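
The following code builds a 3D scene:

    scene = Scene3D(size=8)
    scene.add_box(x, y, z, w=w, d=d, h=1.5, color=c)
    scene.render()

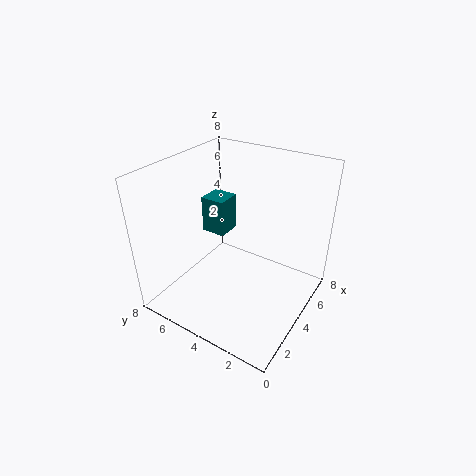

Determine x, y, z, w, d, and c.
x = 0.5, y = 2.5, z = 6.5, w = 1, d = 1, c = 'teal'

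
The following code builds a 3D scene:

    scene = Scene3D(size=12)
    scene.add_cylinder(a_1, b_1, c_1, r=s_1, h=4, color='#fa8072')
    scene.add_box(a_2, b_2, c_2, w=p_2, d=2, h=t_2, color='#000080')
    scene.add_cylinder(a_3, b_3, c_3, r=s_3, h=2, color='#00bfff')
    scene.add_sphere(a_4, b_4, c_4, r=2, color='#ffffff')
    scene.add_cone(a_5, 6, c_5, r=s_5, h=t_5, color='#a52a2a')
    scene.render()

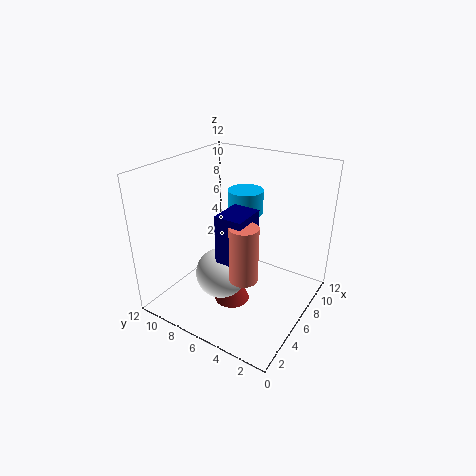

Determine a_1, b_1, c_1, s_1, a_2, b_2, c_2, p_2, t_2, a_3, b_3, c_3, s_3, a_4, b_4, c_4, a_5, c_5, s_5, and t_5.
a_1 = 2, b_1 = 3, c_1 = 5.5, s_1 = 1, a_2 = 1.5, b_2 = 3, c_2 = 6.5, p_2 = 2.5, t_2 = 3.5, a_3 = 8, b_3 = 6.5, c_3 = 7.5, s_3 = 1.5, a_4 = 3.5, b_4 = 6, c_4 = 4, a_5 = 5, c_5 = 0.5, s_5 = 1.5, t_5 = 3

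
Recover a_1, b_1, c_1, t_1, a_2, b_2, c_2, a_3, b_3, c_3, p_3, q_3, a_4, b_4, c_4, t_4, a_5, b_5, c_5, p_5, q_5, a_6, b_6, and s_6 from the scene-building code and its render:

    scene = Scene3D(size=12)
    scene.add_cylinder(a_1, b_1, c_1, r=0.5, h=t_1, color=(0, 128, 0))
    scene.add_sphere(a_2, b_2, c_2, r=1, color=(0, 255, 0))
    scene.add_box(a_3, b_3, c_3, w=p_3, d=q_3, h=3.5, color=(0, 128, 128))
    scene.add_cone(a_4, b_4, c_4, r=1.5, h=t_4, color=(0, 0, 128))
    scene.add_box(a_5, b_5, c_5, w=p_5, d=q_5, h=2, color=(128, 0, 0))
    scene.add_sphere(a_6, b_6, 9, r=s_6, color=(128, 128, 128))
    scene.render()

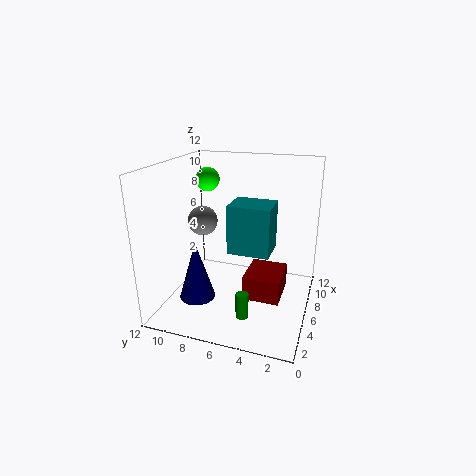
a_1 = 2.5
b_1 = 4.5
c_1 = 1
t_1 = 2
a_2 = 7
b_2 = 9
c_2 = 10.5
a_3 = 2
b_3 = 2.5
c_3 = 6.5
p_3 = 2.5
q_3 = 3
a_4 = 4
b_4 = 9
c_4 = 1
t_4 = 5
a_5 = 4
b_5 = 2
c_5 = 1.5
p_5 = 3.5
q_5 = 3
a_6 = 1.5
b_6 = 7
s_6 = 1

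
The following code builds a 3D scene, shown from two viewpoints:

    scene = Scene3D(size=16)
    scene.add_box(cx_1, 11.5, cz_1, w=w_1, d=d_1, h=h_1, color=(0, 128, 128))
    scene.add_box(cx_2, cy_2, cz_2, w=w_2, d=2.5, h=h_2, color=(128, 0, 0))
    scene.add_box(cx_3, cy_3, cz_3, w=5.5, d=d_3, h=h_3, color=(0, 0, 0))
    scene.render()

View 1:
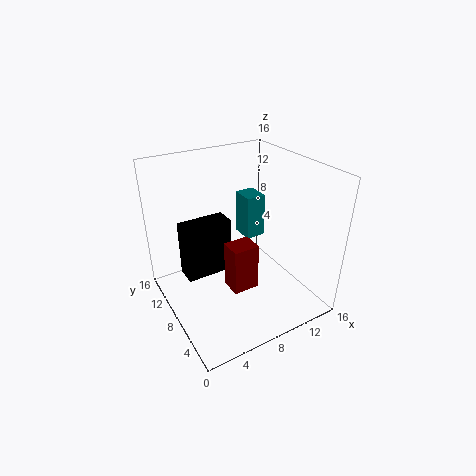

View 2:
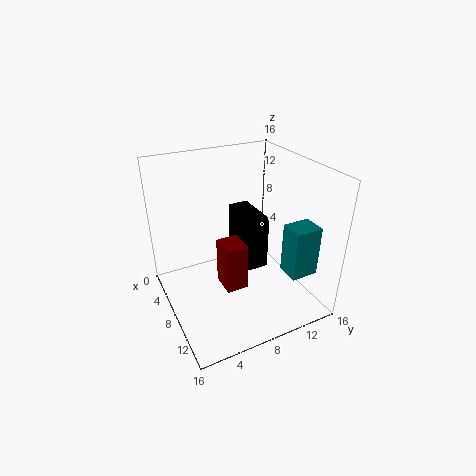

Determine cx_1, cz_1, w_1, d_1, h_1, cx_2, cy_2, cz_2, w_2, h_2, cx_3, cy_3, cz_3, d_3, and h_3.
cx_1 = 11.5; cz_1 = 5; w_1 = 2.5; d_1 = 3; h_1 = 5.5; cx_2 = 6.5; cy_2 = 6; cz_2 = 2; w_2 = 3; h_2 = 5.5; cx_3 = 2.5; cy_3 = 9.5; cz_3 = 3; d_3 = 2.5; h_3 = 6.5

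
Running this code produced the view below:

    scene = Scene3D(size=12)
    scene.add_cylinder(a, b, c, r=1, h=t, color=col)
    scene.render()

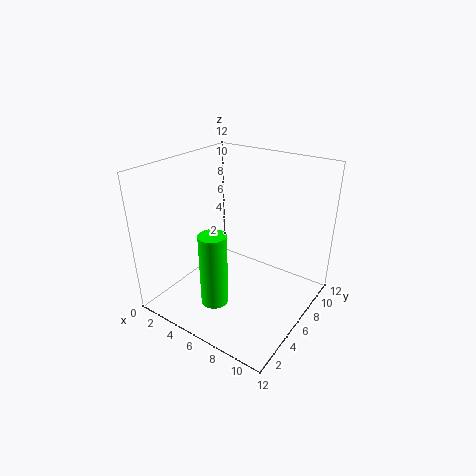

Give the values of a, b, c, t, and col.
a = 7; b = 1.5; c = 3; t = 5.5; col = 'lime'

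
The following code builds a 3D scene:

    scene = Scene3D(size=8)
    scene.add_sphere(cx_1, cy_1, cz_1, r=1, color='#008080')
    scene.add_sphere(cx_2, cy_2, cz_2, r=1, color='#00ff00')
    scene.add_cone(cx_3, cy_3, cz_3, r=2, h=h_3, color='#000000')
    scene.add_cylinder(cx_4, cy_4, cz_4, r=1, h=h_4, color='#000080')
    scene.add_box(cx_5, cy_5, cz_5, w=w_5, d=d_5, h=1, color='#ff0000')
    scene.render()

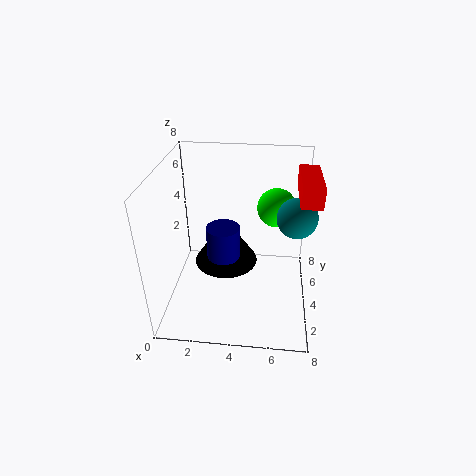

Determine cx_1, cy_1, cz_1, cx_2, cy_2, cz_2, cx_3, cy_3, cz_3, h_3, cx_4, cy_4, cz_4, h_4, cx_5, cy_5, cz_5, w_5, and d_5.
cx_1 = 7; cy_1 = 3; cz_1 = 6; cx_2 = 6; cy_2 = 4; cz_2 = 6; cx_3 = 3; cy_3 = 6; cz_3 = 1; h_3 = 3; cx_4 = 3; cy_4 = 5; cz_4 = 2; h_4 = 2; cx_5 = 7; cy_5 = 2; cz_5 = 7; w_5 = 1; d_5 = 3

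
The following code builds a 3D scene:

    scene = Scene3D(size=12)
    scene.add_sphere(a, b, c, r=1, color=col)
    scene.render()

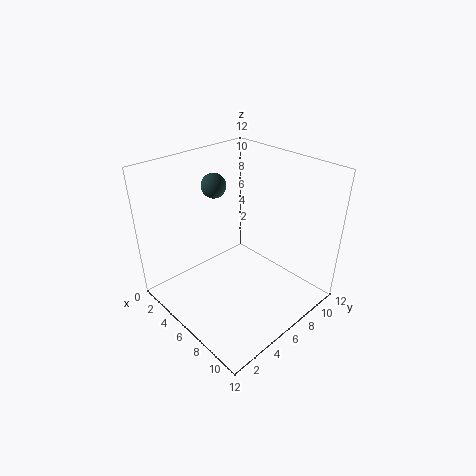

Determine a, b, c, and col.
a = 4
b = 5.25
c = 10.25
col = 'darkslategray'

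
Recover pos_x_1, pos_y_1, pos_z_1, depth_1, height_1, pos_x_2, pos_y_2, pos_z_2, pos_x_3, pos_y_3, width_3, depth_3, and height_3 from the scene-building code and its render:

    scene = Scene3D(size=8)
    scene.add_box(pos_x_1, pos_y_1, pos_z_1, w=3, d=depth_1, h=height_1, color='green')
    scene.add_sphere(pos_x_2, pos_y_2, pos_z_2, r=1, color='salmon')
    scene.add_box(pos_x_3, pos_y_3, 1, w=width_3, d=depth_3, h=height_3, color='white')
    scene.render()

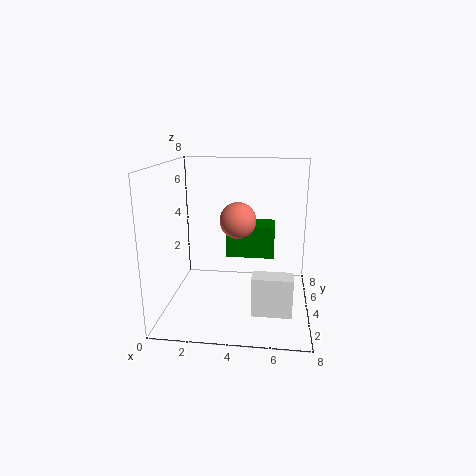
pos_x_1 = 3
pos_y_1 = 6
pos_z_1 = 2
depth_1 = 2
height_1 = 2
pos_x_2 = 4
pos_y_2 = 4
pos_z_2 = 5
pos_x_3 = 5
pos_y_3 = 1
width_3 = 2
depth_3 = 1
height_3 = 2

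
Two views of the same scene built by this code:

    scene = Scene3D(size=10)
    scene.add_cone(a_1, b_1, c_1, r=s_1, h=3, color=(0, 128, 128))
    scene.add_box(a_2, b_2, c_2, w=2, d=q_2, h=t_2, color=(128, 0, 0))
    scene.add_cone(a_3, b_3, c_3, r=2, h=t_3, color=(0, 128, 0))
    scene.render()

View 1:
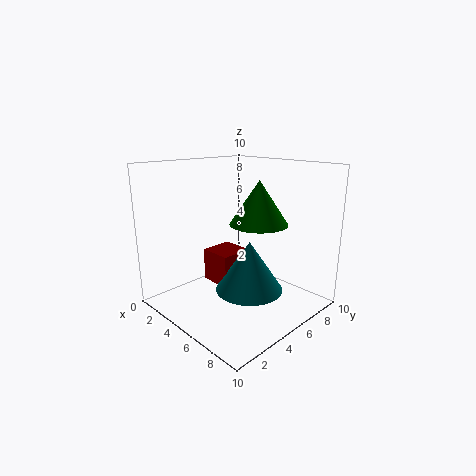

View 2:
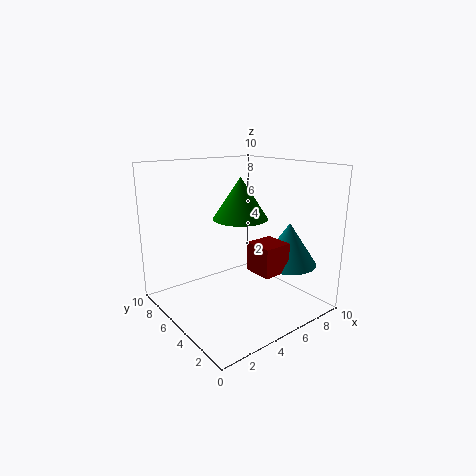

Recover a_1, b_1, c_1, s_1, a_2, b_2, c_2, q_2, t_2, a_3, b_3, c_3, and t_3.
a_1 = 8, b_1 = 3, c_1 = 3, s_1 = 2, a_2 = 5, b_2 = 2, c_2 = 3, q_2 = 2, t_2 = 2, a_3 = 6, b_3 = 6, c_3 = 6, t_3 = 3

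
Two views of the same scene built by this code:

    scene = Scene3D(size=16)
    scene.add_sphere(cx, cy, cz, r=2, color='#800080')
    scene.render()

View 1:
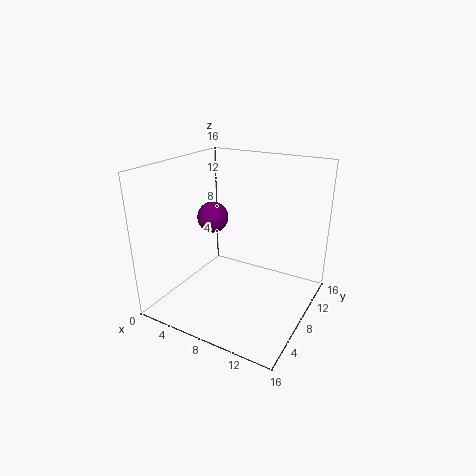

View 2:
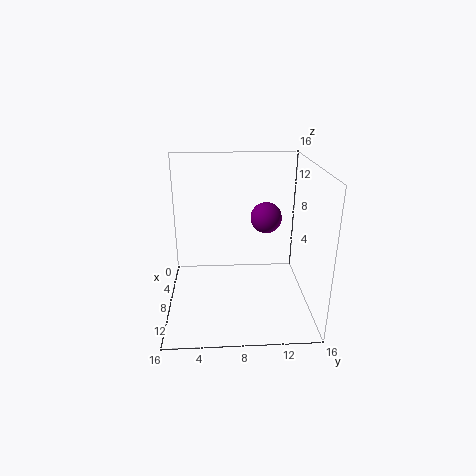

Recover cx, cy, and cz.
cx = 2
cy = 12
cz = 8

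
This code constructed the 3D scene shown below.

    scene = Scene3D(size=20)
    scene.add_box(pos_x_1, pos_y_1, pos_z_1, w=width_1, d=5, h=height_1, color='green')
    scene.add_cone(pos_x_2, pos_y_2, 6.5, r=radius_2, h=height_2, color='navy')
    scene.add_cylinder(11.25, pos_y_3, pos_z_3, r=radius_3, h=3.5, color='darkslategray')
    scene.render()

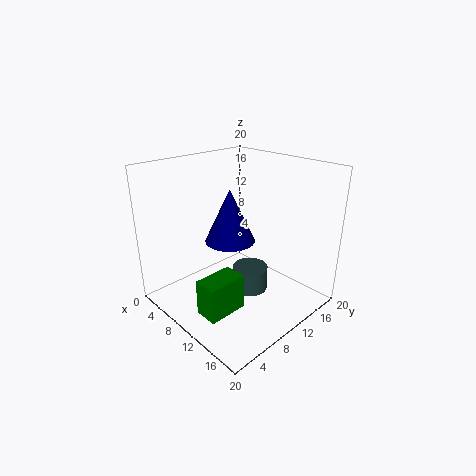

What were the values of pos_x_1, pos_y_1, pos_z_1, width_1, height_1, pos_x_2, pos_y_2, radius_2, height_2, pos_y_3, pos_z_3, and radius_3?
pos_x_1 = 12.5
pos_y_1 = 0.75
pos_z_1 = 3.75
width_1 = 3
height_1 = 4.5
pos_x_2 = 4.5
pos_y_2 = 13.5
radius_2 = 4
height_2 = 8.5
pos_y_3 = 11.25
pos_z_3 = 2
radius_3 = 2.5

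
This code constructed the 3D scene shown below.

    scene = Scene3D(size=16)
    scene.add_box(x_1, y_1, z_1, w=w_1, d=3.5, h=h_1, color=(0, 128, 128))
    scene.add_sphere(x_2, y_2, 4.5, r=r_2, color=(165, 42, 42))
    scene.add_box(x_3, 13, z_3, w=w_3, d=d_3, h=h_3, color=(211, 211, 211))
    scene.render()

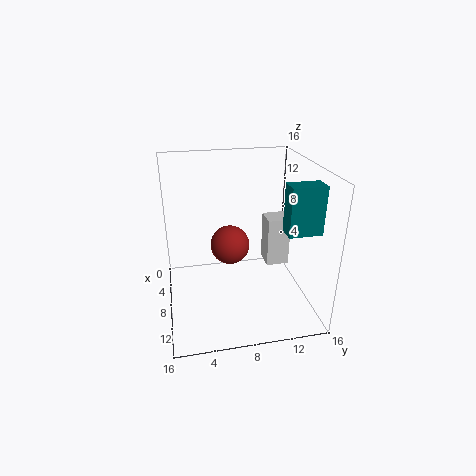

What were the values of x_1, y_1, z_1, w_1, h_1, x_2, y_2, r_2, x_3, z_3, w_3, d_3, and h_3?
x_1 = 11; y_1 = 12; z_1 = 10; w_1 = 2; h_1 = 5; x_2 = 3; y_2 = 8; r_2 = 2.5; x_3 = 0.5; z_3 = 1; w_3 = 3; d_3 = 3; h_3 = 6.5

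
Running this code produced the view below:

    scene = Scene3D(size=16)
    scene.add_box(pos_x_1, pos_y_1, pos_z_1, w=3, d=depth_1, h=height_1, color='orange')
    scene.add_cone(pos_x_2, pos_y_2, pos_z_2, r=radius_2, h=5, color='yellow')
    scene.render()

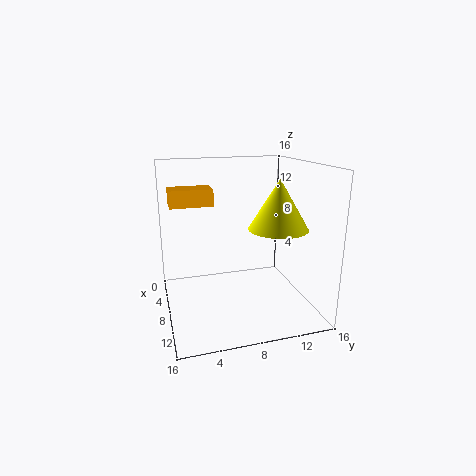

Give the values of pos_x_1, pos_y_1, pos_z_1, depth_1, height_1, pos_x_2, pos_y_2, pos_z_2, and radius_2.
pos_x_1 = 2
pos_y_1 = 1
pos_z_1 = 11
depth_1 = 5
height_1 = 2
pos_x_2 = 12
pos_y_2 = 11
pos_z_2 = 10
radius_2 = 3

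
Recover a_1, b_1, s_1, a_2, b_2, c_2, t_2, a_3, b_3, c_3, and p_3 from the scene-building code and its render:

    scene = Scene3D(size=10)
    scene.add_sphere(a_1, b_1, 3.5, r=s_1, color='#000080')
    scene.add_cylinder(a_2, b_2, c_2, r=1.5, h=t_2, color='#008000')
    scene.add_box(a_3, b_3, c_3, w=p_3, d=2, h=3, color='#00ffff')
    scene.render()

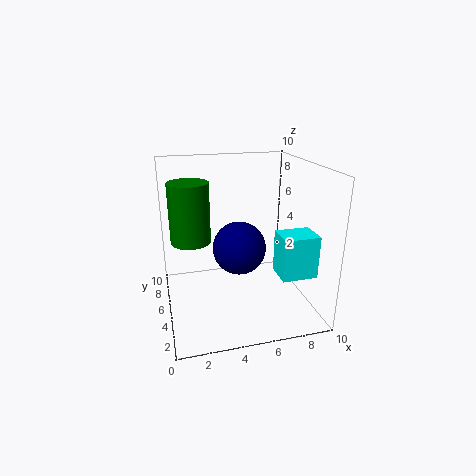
a_1 = 5.5, b_1 = 6.5, s_1 = 2, a_2 = 2, b_2 = 7.5, c_2 = 4, t_2 = 4.5, a_3 = 7.5, b_3 = 2.5, c_3 = 2.5, p_3 = 2.5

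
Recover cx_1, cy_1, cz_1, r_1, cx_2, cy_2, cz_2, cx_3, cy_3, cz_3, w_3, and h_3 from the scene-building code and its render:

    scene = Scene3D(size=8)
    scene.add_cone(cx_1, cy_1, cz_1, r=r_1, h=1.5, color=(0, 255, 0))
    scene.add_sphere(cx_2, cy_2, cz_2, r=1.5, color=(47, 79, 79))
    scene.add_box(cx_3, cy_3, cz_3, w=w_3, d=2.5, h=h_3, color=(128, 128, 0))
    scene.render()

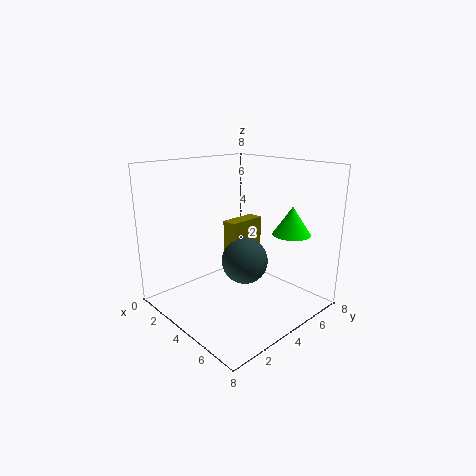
cx_1 = 6.5
cy_1 = 5.5
cz_1 = 4.5
r_1 = 1
cx_2 = 2.5
cy_2 = 6
cz_2 = 1.5
cx_3 = 1
cy_3 = 5.5
cz_3 = 1
w_3 = 1
h_3 = 3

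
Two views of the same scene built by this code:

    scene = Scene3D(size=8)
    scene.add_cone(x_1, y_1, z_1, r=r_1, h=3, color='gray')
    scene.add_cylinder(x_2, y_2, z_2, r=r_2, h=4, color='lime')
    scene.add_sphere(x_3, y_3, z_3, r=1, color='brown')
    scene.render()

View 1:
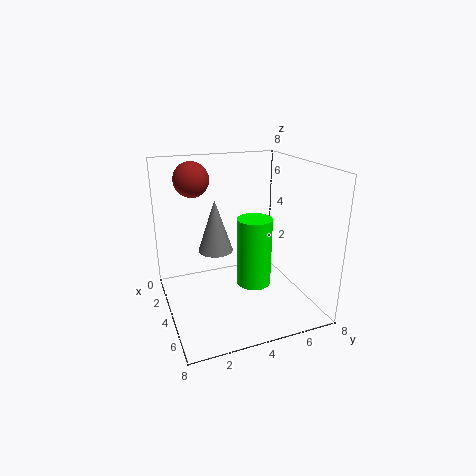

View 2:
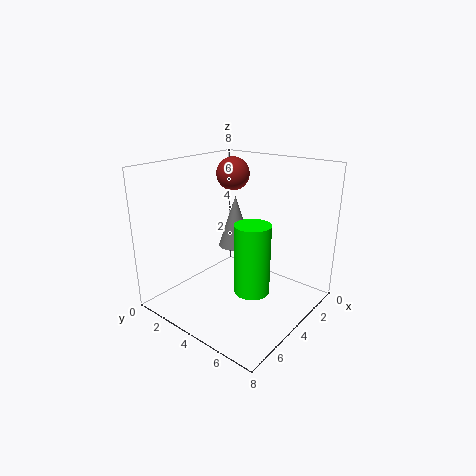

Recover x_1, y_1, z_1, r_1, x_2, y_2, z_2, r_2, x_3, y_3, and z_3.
x_1 = 3
y_1 = 3
z_1 = 3
r_1 = 1
x_2 = 4
y_2 = 5
z_2 = 1
r_2 = 1
x_3 = 2
y_3 = 2
z_3 = 7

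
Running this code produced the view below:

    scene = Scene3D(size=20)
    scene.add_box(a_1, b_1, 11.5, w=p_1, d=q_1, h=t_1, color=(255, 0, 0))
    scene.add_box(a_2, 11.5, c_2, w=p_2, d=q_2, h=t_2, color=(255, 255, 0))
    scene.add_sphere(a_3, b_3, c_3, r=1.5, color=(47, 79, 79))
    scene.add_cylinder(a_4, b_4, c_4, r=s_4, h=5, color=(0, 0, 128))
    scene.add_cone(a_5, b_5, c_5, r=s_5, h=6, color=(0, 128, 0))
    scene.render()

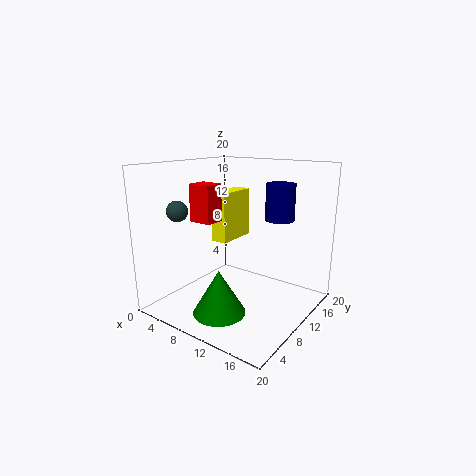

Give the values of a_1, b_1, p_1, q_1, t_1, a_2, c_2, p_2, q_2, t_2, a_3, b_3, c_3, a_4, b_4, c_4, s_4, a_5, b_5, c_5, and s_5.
a_1 = 2.5; b_1 = 8.5; p_1 = 3.5; q_1 = 3; t_1 = 5.5; a_2 = 4; c_2 = 8; p_2 = 2.5; q_2 = 6.5; t_2 = 7.5; a_3 = 2.5; b_3 = 6; c_3 = 13.5; a_4 = 14.5; b_4 = 13.5; c_4 = 12.5; s_4 = 2; a_5 = 10.5; b_5 = 5; c_5 = 1; s_5 = 3.5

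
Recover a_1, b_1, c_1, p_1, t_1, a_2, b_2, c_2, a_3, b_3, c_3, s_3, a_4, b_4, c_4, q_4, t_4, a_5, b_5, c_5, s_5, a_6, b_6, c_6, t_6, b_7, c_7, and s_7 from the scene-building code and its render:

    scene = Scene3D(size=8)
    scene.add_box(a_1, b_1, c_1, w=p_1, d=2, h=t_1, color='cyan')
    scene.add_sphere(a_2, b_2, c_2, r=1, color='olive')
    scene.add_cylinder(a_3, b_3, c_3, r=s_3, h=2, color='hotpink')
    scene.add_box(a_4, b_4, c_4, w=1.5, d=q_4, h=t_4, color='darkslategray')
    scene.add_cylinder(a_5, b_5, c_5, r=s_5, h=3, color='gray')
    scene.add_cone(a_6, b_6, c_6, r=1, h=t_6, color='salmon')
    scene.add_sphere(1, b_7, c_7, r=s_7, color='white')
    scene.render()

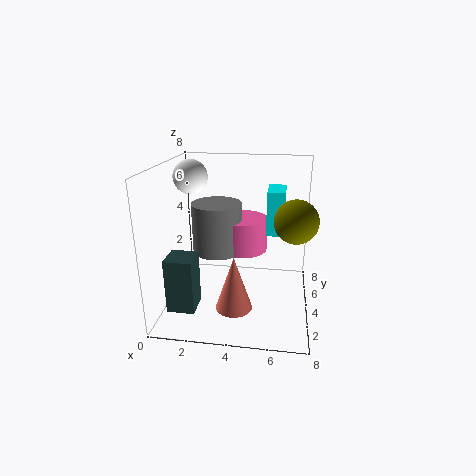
a_1 = 5.5, b_1 = 4.5, c_1 = 4, p_1 = 1, t_1 = 2.5, a_2 = 7, b_2 = 1.5, c_2 = 6, a_3 = 4, b_3 = 6, c_3 = 2.5, s_3 = 1.5, a_4 = 0.5, b_4 = 1.5, c_4 = 0.5, q_4 = 1.5, t_4 = 3, a_5 = 2.5, b_5 = 5.5, c_5 = 2.5, s_5 = 1.5, a_6 = 4, b_6 = 2.5, c_6 = 0.5, t_6 = 3, b_7 = 5.5, c_7 = 7, s_7 = 1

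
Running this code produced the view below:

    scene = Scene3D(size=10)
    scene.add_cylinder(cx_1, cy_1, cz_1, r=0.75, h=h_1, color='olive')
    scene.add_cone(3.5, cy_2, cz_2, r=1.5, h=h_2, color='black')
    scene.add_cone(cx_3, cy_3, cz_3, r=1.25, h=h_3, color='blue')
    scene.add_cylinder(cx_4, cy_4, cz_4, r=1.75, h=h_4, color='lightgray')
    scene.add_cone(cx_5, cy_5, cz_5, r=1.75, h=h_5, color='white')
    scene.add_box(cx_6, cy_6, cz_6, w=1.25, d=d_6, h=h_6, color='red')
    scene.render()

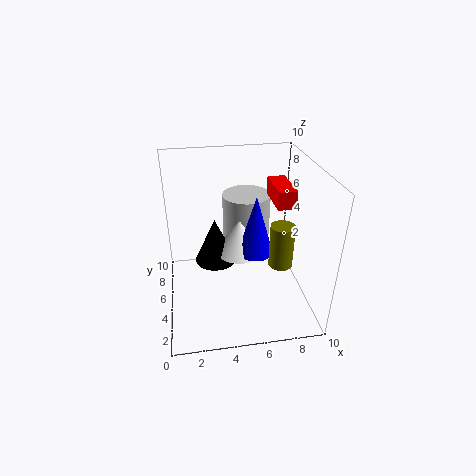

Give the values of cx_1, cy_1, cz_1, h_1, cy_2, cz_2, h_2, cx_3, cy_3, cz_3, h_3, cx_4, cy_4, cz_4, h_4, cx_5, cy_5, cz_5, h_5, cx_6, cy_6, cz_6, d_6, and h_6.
cx_1 = 7.25, cy_1 = 2.25, cz_1 = 4.5, h_1 = 2.75, cy_2 = 6, cz_2 = 2.75, h_2 = 3.25, cx_3 = 6.25, cy_3 = 5, cz_3 = 3.75, h_3 = 4.25, cx_4 = 6, cy_4 = 7.25, cz_4 = 3.25, h_4 = 4, cx_5 = 5.25, cy_5 = 5.75, cz_5 = 3.5, h_5 = 2.5, cx_6 = 7.5, cy_6 = 4.25, cz_6 = 7.25, d_6 = 3, h_6 = 1.25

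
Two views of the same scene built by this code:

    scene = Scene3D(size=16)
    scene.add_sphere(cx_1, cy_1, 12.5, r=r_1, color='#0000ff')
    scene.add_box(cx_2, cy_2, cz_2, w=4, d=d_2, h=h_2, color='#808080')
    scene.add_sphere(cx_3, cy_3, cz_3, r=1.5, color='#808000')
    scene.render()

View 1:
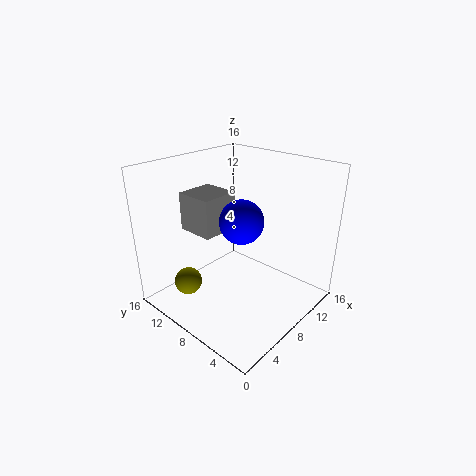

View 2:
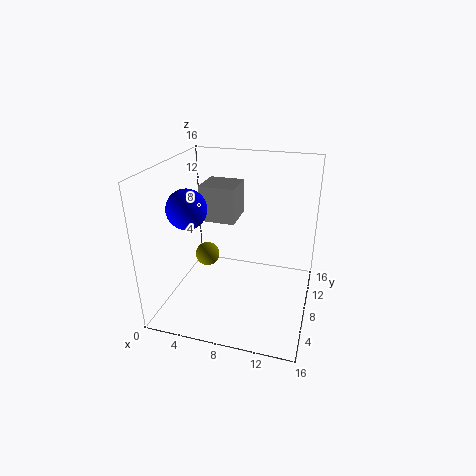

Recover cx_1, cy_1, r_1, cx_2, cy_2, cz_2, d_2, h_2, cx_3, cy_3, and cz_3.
cx_1 = 4, cy_1 = 4, r_1 = 2, cx_2 = 3.5, cy_2 = 8, cz_2 = 9.5, d_2 = 4, h_2 = 4, cx_3 = 3, cy_3 = 11, cz_3 = 3.5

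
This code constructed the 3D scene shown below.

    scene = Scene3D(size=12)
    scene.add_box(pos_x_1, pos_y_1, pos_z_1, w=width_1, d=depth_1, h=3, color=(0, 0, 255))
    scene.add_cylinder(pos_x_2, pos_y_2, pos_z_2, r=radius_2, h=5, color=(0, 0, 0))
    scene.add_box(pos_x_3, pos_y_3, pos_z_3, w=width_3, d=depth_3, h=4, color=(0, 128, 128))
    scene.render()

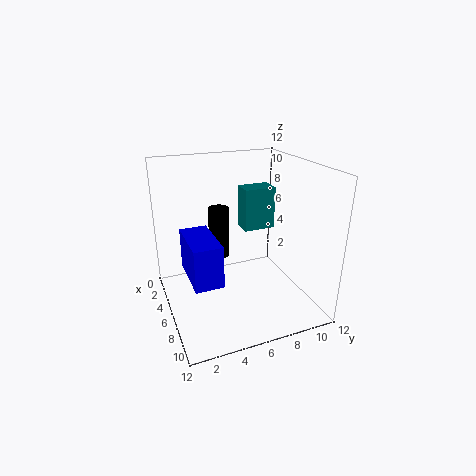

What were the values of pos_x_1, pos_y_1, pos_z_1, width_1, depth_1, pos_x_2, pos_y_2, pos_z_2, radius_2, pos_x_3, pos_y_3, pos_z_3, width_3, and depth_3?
pos_x_1 = 7
pos_y_1 = 1
pos_z_1 = 5
width_1 = 4
depth_1 = 2
pos_x_2 = 1
pos_y_2 = 6
pos_z_2 = 2
radius_2 = 1
pos_x_3 = 1
pos_y_3 = 8
pos_z_3 = 5
width_3 = 2
depth_3 = 3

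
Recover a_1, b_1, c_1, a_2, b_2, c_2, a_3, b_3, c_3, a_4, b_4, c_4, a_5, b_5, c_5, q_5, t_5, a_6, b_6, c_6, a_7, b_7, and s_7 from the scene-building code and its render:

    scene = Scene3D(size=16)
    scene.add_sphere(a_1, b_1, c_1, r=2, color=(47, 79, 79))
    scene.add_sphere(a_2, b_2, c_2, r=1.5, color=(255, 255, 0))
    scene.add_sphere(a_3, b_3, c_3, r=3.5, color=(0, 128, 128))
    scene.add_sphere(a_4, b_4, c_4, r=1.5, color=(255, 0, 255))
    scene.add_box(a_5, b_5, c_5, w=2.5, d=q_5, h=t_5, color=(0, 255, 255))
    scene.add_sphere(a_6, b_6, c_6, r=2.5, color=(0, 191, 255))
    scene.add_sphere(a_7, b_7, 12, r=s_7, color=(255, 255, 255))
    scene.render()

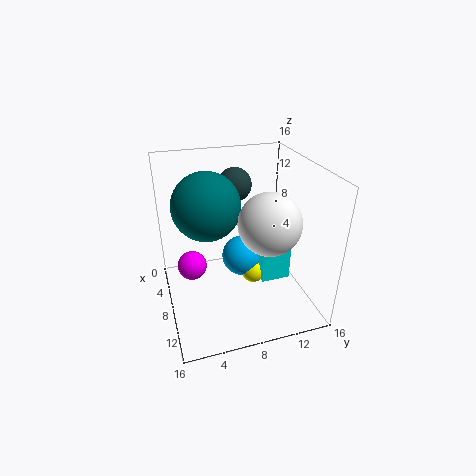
a_1 = 3.5
b_1 = 9
c_1 = 12.5
a_2 = 6.5
b_2 = 10.5
c_2 = 2
a_3 = 8.5
b_3 = 4.5
c_3 = 12.5
a_4 = 9.5
b_4 = 2.5
c_4 = 6.5
a_5 = 6
b_5 = 11
c_5 = 1.5
q_5 = 3.5
t_5 = 4
a_6 = 5
b_6 = 9.5
c_6 = 3.5
a_7 = 13
b_7 = 9.5
s_7 = 3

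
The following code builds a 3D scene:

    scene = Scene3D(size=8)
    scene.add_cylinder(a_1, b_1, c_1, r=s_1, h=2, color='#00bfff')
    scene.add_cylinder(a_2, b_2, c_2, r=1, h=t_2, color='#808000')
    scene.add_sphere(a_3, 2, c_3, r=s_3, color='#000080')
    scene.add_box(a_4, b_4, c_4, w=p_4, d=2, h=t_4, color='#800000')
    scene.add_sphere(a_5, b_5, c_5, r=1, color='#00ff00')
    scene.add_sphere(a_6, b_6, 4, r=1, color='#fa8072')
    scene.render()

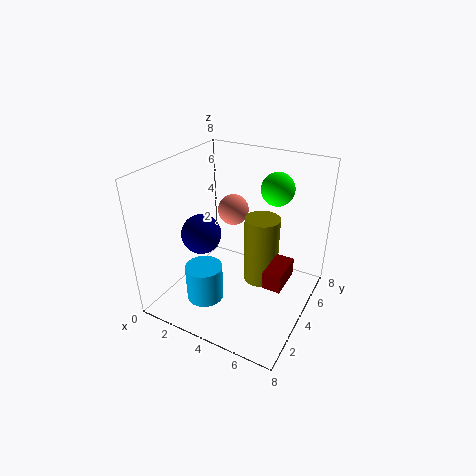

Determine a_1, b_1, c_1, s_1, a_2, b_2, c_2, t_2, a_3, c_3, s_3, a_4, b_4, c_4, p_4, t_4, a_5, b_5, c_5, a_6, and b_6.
a_1 = 3; b_1 = 2; c_1 = 1; s_1 = 1; a_2 = 5; b_2 = 5; c_2 = 1; t_2 = 4; a_3 = 3; c_3 = 5; s_3 = 1; a_4 = 6; b_4 = 3; c_4 = 2; p_4 = 1; t_4 = 1; a_5 = 5; b_5 = 7; c_5 = 6; a_6 = 2; b_6 = 7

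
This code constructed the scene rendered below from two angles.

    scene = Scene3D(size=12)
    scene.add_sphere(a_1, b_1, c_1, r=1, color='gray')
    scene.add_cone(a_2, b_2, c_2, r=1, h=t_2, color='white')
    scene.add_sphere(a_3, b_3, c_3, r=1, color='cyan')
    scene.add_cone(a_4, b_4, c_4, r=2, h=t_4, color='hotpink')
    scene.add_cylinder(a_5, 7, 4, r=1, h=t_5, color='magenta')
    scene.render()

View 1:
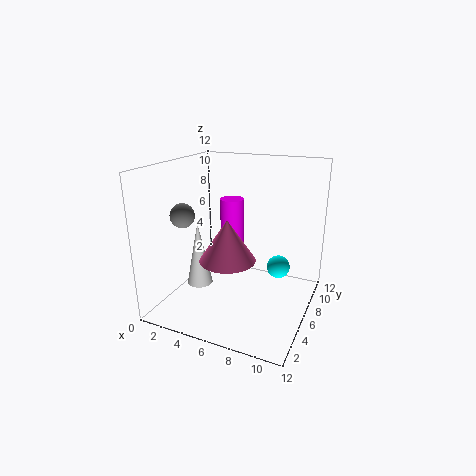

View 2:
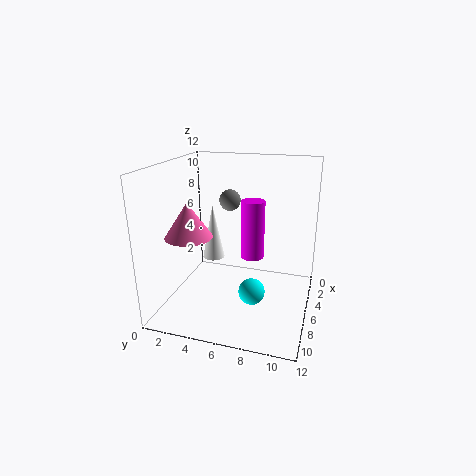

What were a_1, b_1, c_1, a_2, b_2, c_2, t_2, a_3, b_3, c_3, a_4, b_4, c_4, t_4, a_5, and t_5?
a_1 = 2
b_1 = 4
c_1 = 8
a_2 = 4
b_2 = 3
c_2 = 3
t_2 = 5
a_3 = 9
b_3 = 8
c_3 = 3
a_4 = 7
b_4 = 2
c_4 = 6
t_4 = 3
a_5 = 5
t_5 = 5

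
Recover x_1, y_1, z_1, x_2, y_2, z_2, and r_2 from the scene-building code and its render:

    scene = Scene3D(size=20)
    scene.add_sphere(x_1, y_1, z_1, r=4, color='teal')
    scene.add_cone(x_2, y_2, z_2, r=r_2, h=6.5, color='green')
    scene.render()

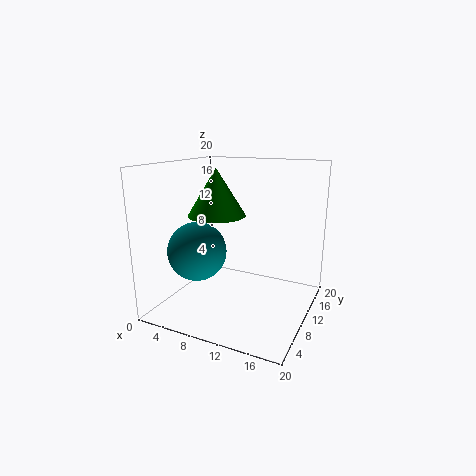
x_1 = 5.5; y_1 = 6.5; z_1 = 8.5; x_2 = 7; y_2 = 9.5; z_2 = 13; r_2 = 4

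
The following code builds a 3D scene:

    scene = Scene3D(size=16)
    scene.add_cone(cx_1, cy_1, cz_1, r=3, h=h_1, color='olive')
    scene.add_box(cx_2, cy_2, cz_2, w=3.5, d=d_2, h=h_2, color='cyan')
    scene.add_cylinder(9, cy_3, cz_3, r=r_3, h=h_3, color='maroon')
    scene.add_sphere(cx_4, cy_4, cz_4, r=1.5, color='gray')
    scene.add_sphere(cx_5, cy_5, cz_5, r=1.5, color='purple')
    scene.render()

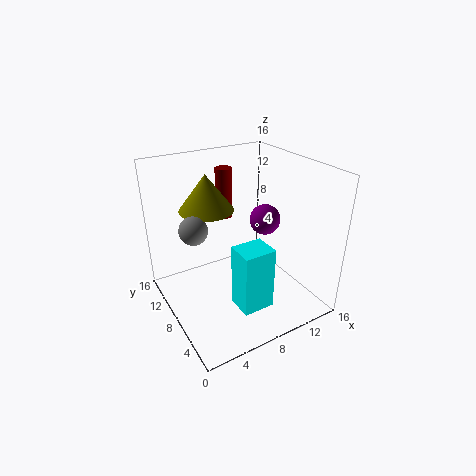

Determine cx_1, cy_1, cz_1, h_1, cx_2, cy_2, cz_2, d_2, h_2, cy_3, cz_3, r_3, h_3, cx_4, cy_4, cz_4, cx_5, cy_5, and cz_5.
cx_1 = 5.5, cy_1 = 10.5, cz_1 = 11, h_1 = 4, cx_2 = 6, cy_2 = 3, cz_2 = 1.5, d_2 = 3, h_2 = 7, cy_3 = 13, cz_3 = 8.5, r_3 = 1, h_3 = 6, cx_4 = 3, cy_4 = 8.5, cz_4 = 10, cx_5 = 9, cy_5 = 4.5, cz_5 = 11.5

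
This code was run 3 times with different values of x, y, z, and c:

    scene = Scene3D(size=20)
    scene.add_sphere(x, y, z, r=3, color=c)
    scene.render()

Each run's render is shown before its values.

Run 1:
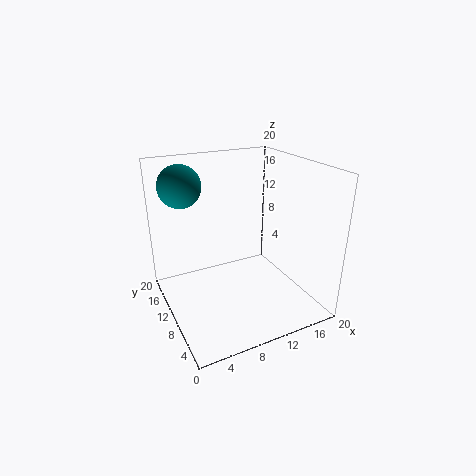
x = 3.75, y = 15.25, z = 16.75, c = 'teal'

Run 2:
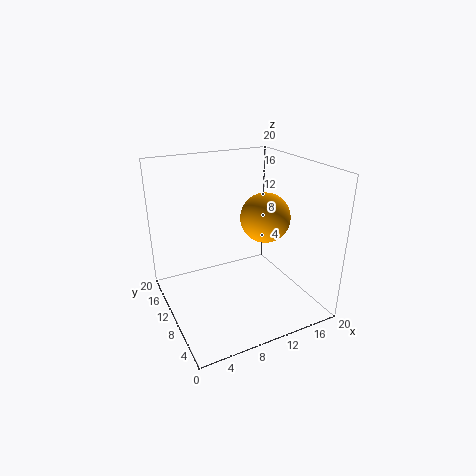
x = 11, y = 4.75, z = 14.75, c = 'orange'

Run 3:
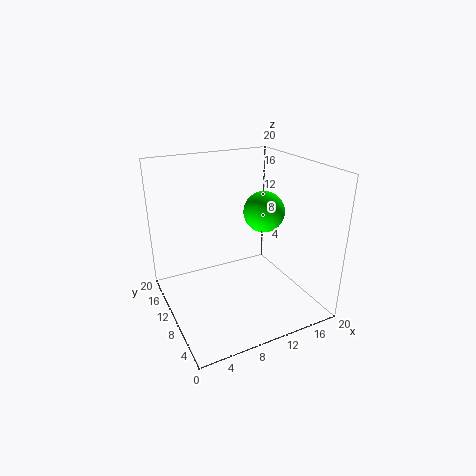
x = 15, y = 11.5, z = 12.5, c = 'lime'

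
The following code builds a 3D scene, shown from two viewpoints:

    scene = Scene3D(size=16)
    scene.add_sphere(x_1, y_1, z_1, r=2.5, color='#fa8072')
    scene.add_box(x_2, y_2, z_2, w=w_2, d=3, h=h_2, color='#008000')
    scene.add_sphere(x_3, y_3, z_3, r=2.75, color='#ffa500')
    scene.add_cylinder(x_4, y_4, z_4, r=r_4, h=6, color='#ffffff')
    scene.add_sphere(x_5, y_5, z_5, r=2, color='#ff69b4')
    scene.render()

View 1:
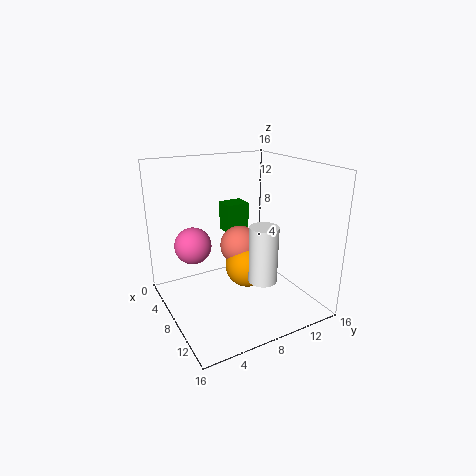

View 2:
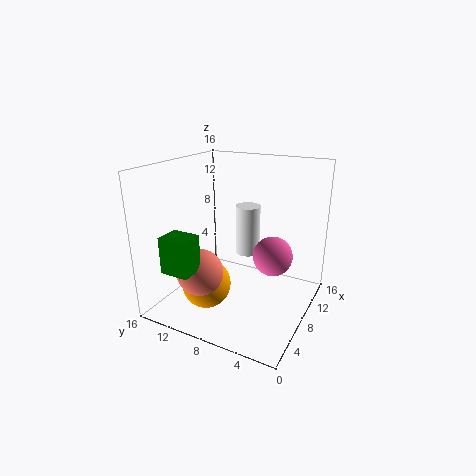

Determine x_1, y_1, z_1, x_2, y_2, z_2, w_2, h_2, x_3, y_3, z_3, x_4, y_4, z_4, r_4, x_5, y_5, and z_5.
x_1 = 4
y_1 = 10.5
z_1 = 5
x_2 = 0.25
y_2 = 9.5
z_2 = 6.25
w_2 = 2.5
h_2 = 3.75
x_3 = 5.5
y_3 = 10.75
z_3 = 2.75
x_4 = 12
y_4 = 8.75
z_4 = 4.5
r_4 = 1.5
x_5 = 6.5
y_5 = 3.25
z_5 = 7.5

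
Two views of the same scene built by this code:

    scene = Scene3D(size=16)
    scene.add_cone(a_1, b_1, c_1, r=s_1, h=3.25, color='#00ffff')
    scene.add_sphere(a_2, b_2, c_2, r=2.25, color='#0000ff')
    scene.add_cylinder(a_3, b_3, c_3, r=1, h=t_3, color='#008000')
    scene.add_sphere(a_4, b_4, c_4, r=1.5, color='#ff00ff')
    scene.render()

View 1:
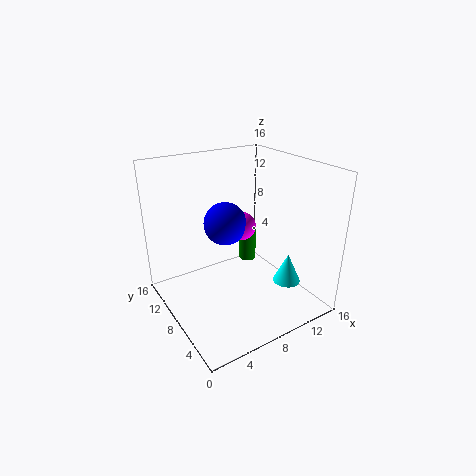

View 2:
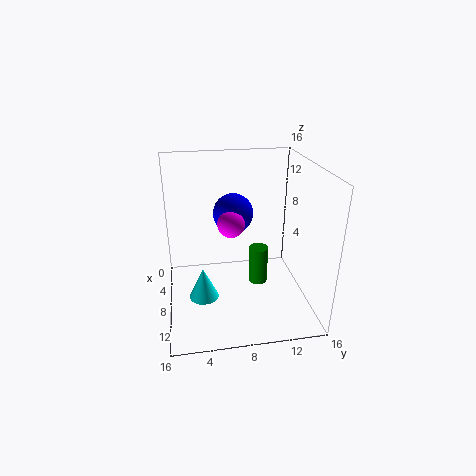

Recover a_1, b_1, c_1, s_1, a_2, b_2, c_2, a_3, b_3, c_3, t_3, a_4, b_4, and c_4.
a_1 = 11.75; b_1 = 3.75; c_1 = 3.5; s_1 = 1.5; a_2 = 6.25; b_2 = 7.75; c_2 = 10.25; a_3 = 10.5; b_3 = 9.75; c_3 = 4; t_3 = 4; a_4 = 8; b_4 = 7.25; c_4 = 9.75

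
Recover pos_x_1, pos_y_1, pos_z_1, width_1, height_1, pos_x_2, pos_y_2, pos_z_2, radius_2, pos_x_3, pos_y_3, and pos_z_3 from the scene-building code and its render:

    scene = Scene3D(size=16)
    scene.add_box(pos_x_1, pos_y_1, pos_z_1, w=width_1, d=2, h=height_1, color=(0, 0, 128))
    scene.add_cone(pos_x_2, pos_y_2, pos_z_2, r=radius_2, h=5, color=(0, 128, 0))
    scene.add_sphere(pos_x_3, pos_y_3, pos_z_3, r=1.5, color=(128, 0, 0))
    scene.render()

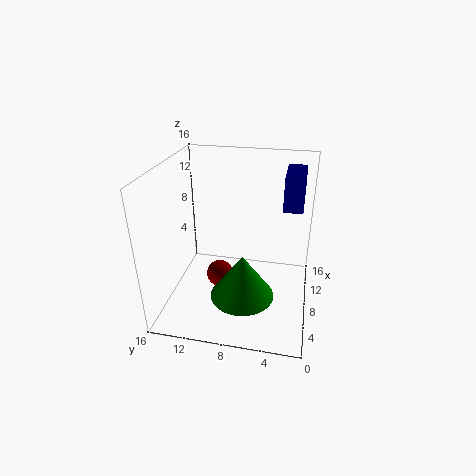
pos_x_1 = 7
pos_y_1 = 1.25
pos_z_1 = 12
width_1 = 5
height_1 = 3.5
pos_x_2 = 5.5
pos_y_2 = 7
pos_z_2 = 2.25
radius_2 = 3.5
pos_x_3 = 7.25
pos_y_3 = 10
pos_z_3 = 3.5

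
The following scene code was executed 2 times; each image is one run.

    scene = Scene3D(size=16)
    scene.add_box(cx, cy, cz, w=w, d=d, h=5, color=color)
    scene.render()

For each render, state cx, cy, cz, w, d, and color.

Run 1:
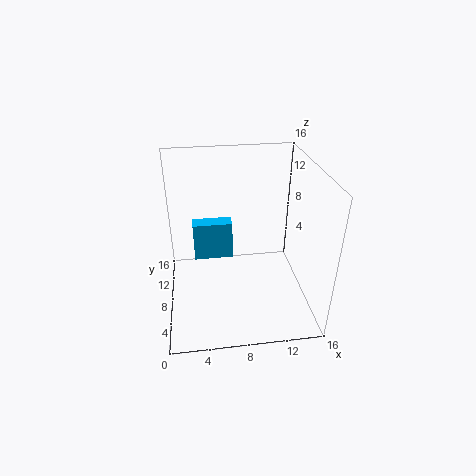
cx = 3; cy = 13; cz = 2; w = 5; d = 2; color = 'deepskyblue'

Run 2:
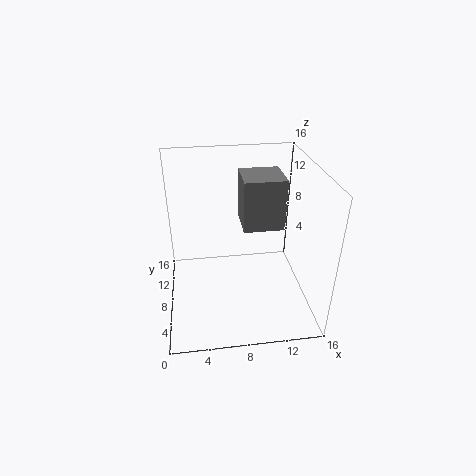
cx = 8; cy = 4; cz = 11; w = 4; d = 4; color = 'gray'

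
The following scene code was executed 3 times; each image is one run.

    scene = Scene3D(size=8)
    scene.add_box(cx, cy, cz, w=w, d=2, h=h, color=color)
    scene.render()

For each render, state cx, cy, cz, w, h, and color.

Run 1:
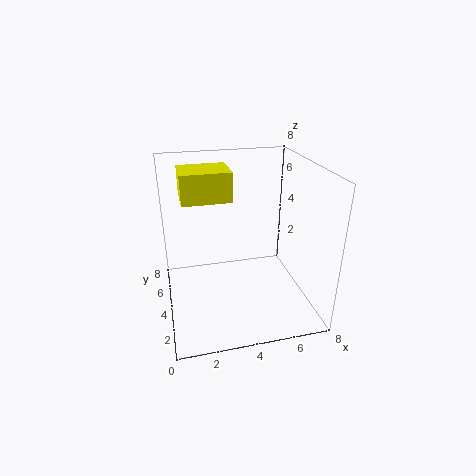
cx = 1
cy = 3
cz = 6.5
w = 2.5
h = 1.5
color = 'yellow'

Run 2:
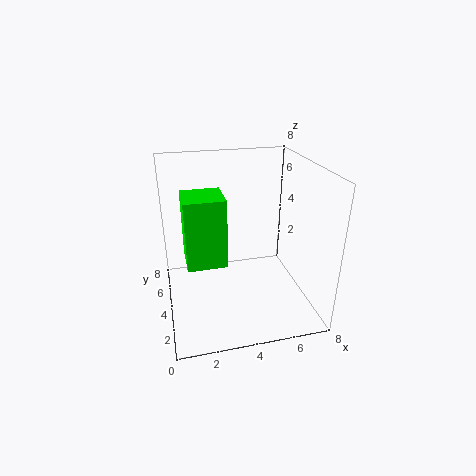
cx = 1
cy = 2
cz = 3.5
w = 2
h = 3.5
color = 'lime'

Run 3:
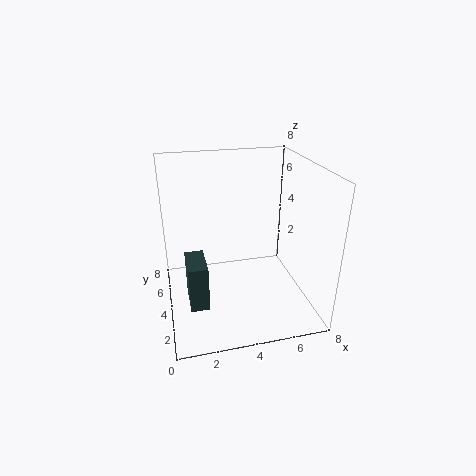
cx = 1
cy = 2
cz = 1
w = 1
h = 2.5
color = 'darkslategray'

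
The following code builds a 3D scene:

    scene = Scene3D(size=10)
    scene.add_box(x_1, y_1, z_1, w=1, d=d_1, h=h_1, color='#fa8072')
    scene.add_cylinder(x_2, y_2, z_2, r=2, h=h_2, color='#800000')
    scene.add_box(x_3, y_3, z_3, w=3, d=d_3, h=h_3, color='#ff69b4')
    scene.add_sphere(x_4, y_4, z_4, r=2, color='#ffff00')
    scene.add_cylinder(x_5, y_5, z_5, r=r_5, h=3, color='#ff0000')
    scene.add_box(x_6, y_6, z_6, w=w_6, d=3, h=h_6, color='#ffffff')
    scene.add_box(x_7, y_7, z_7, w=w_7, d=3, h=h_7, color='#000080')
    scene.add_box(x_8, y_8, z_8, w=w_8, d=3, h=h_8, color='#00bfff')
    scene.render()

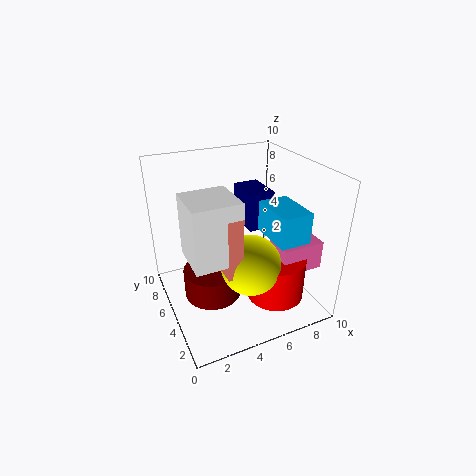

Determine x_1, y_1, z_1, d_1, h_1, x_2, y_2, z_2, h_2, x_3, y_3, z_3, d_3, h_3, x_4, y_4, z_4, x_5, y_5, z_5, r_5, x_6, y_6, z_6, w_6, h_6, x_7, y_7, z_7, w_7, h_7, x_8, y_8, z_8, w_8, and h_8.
x_1 = 3, y_1 = 2, z_1 = 4, d_1 = 2, h_1 = 4, x_2 = 3, y_2 = 5, z_2 = 1, h_2 = 2, x_3 = 7, y_3 = 2, z_3 = 3, d_3 = 2, h_3 = 2, x_4 = 5, y_4 = 3, z_4 = 4, x_5 = 7, y_5 = 3, z_5 = 1, r_5 = 2, x_6 = 1, y_6 = 2, z_6 = 5, w_6 = 3, h_6 = 4, x_7 = 7, y_7 = 7, z_7 = 4, w_7 = 2, h_7 = 3, x_8 = 6, y_8 = 1, z_8 = 6, w_8 = 2, h_8 = 2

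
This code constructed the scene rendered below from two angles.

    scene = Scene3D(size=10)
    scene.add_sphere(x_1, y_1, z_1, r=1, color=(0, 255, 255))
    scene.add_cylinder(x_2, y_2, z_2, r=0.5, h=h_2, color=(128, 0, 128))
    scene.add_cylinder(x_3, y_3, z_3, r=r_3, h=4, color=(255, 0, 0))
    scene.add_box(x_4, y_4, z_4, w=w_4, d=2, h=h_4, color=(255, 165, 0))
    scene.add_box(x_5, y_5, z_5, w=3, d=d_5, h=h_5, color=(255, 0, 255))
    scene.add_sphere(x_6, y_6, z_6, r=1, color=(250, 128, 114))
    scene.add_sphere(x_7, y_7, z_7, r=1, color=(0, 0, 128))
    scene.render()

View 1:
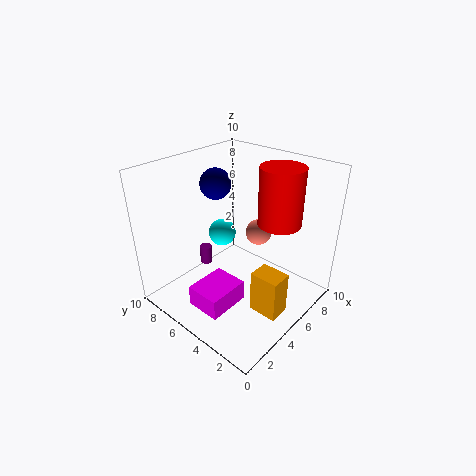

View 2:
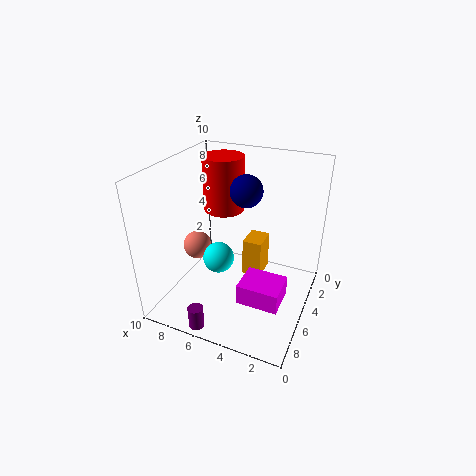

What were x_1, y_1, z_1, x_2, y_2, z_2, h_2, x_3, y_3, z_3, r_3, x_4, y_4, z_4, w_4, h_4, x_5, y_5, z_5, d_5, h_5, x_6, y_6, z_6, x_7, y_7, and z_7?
x_1 = 5.5
y_1 = 7
z_1 = 4.5
x_2 = 6
y_2 = 9.5
z_2 = 0.5
h_2 = 1.5
x_3 = 7
y_3 = 3
z_3 = 6
r_3 = 1.5
x_4 = 4
y_4 = 1
z_4 = 0.5
w_4 = 1.5
h_4 = 3
x_5 = 1.5
y_5 = 4
z_5 = 0.5
d_5 = 2.5
h_5 = 1.5
x_6 = 8
y_6 = 5.5
z_6 = 4
x_7 = 4
y_7 = 6
z_7 = 9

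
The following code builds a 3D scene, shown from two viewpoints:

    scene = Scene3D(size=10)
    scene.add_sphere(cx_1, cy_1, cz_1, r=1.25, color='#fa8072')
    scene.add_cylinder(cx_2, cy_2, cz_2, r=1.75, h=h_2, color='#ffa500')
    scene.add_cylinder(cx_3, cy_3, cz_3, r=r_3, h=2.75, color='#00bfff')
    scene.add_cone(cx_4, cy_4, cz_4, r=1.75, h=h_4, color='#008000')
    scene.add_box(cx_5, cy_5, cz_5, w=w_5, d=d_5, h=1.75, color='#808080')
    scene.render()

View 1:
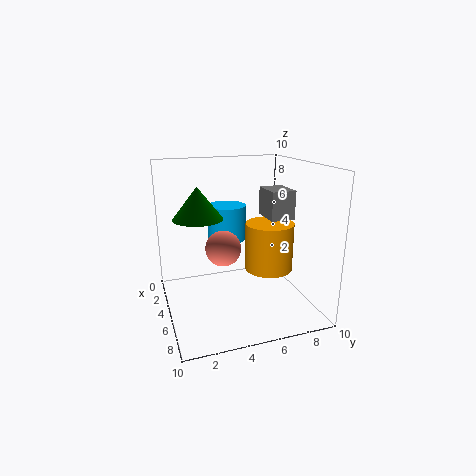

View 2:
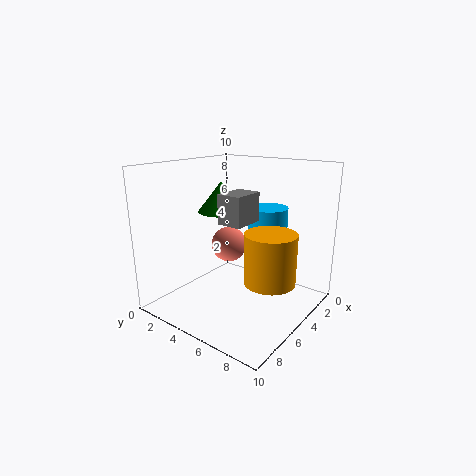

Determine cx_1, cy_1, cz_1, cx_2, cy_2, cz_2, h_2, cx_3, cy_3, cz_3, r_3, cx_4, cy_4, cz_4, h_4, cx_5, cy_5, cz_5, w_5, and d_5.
cx_1 = 4.75
cy_1 = 4
cz_1 = 4.25
cx_2 = 4.75
cy_2 = 7.5
cz_2 = 2.25
h_2 = 3.5
cx_3 = 1.5
cy_3 = 5.25
cz_3 = 3.75
r_3 = 1.5
cx_4 = 3.75
cy_4 = 2.5
cz_4 = 6.25
h_4 = 2.25
cx_5 = 6.25
cy_5 = 6
cz_5 = 7
w_5 = 2
d_5 = 1.5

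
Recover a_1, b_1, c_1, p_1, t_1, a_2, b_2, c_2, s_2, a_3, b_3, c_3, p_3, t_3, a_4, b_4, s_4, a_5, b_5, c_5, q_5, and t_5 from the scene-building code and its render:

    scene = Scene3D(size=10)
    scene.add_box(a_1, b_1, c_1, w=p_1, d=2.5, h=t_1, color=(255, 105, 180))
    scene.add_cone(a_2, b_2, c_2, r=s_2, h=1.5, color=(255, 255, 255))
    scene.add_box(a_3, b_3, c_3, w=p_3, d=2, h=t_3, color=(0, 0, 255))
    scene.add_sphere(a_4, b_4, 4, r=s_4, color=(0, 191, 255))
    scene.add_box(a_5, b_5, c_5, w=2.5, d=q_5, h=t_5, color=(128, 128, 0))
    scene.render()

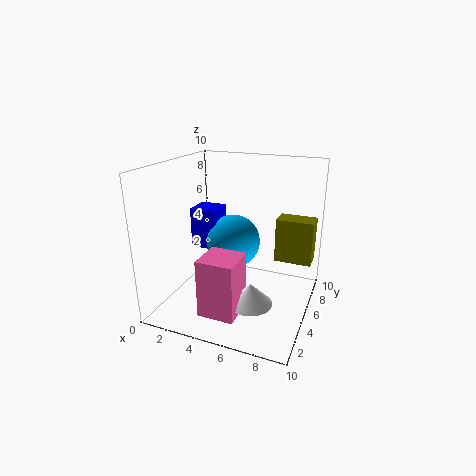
a_1 = 3.5; b_1 = 1.5; c_1 = 0.5; p_1 = 2.5; t_1 = 4; a_2 = 6.5; b_2 = 3.5; c_2 = 1; s_2 = 1.5; a_3 = 1; b_3 = 5.5; c_3 = 3.5; p_3 = 2; t_3 = 3; a_4 = 4; b_4 = 6.5; s_4 = 2; a_5 = 7.5; b_5 = 5.5; c_5 = 3.5; q_5 = 1.5; t_5 = 3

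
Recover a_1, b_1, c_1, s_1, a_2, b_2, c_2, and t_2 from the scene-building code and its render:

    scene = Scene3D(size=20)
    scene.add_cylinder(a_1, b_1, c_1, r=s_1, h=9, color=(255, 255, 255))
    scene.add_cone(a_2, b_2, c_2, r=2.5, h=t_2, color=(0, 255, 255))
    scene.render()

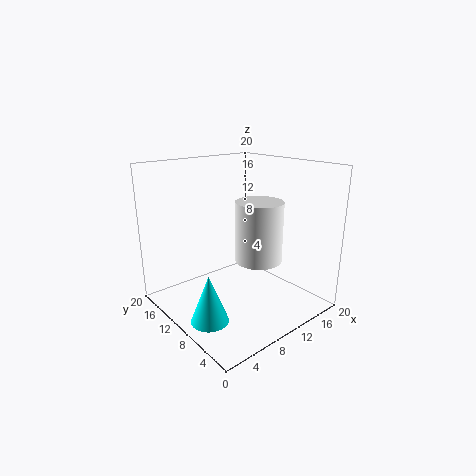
a_1 = 14
b_1 = 10
c_1 = 5.5
s_1 = 3.5
a_2 = 3.5
b_2 = 8
c_2 = 0.5
t_2 = 6.5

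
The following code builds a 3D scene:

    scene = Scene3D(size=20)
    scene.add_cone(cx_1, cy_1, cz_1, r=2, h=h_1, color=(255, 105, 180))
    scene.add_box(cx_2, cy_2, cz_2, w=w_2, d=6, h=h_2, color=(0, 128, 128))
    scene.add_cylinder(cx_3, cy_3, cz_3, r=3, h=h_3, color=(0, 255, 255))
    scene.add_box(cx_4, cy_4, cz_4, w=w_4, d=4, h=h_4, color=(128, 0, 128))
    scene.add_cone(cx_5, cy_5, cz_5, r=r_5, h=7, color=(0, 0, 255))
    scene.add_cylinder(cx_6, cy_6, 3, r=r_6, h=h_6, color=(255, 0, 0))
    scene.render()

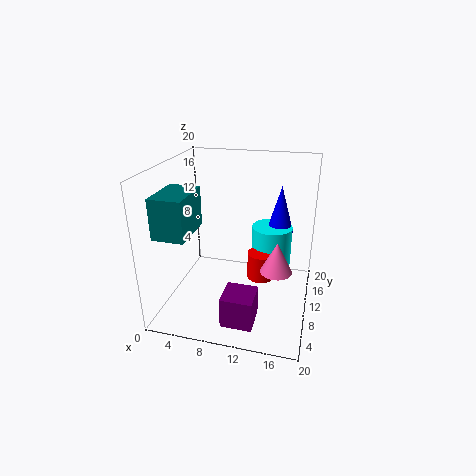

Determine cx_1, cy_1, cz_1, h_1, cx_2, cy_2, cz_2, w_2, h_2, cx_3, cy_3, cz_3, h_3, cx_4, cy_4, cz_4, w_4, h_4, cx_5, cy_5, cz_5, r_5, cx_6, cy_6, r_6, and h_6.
cx_1 = 16, cy_1 = 6, cz_1 = 8, h_1 = 4, cx_2 = 2, cy_2 = 1, cz_2 = 13, w_2 = 4, h_2 = 5, cx_3 = 14, cy_3 = 15, cz_3 = 4, h_3 = 6, cx_4 = 10, cy_4 = 1, cz_4 = 2, w_4 = 4, h_4 = 4, cx_5 = 15, cy_5 = 16, cz_5 = 9, r_5 = 2, cx_6 = 13, cy_6 = 12, r_6 = 2, h_6 = 4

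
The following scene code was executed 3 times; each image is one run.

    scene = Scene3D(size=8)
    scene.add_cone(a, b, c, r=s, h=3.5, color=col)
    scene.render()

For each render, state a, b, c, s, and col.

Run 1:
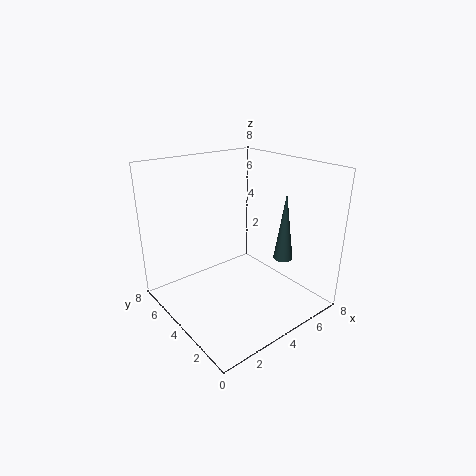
a = 5, b = 1.5, c = 3.5, s = 0.5, col = 'darkslategray'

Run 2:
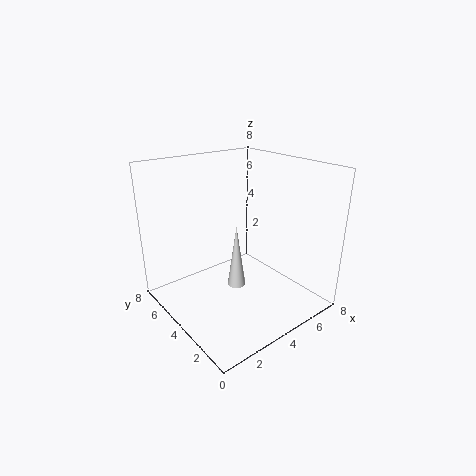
a = 3.5, b = 3.5, c = 1.5, s = 0.5, col = 'white'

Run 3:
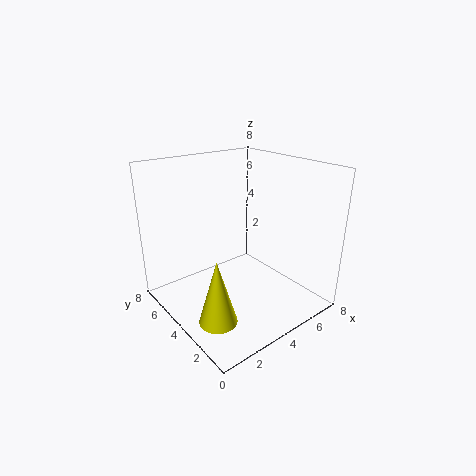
a = 1.5, b = 2.5, c = 0.5, s = 1, col = 'yellow'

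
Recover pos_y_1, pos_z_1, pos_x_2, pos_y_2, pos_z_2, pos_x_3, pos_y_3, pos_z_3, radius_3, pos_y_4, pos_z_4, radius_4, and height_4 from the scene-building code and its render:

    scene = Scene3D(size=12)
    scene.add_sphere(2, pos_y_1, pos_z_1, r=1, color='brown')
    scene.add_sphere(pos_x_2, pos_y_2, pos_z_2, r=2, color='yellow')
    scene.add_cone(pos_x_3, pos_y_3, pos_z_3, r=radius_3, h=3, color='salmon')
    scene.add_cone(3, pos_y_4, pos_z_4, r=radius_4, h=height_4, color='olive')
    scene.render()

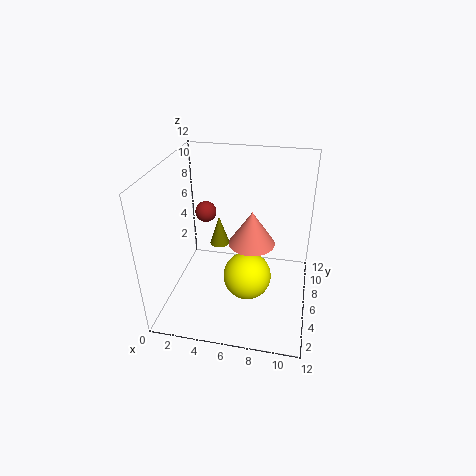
pos_y_1 = 10
pos_z_1 = 6
pos_x_2 = 7
pos_y_2 = 5
pos_z_2 = 3
pos_x_3 = 7
pos_y_3 = 7
pos_z_3 = 5
radius_3 = 2
pos_y_4 = 11
pos_z_4 = 2
radius_4 = 1
height_4 = 3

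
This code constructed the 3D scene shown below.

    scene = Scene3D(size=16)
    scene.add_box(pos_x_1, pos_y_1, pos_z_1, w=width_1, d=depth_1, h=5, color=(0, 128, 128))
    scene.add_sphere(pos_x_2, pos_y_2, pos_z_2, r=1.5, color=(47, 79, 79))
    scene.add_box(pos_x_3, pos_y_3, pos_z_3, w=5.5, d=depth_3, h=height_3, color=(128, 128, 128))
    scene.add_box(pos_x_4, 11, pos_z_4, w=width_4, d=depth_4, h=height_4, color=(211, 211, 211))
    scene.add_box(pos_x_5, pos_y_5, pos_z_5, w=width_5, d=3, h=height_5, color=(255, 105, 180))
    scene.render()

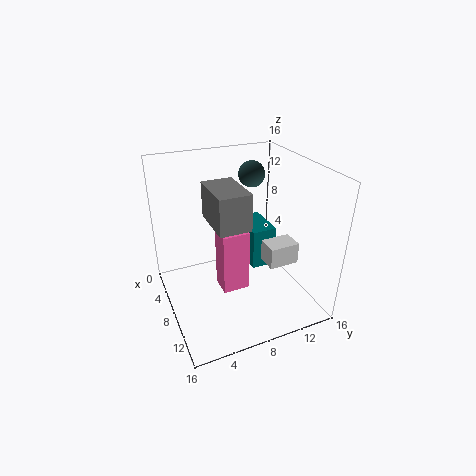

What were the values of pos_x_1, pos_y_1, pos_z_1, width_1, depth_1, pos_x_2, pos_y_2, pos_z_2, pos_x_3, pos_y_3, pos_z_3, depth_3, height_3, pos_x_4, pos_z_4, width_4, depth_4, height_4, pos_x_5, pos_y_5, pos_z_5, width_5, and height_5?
pos_x_1 = 2; pos_y_1 = 10.5; pos_z_1 = 2.5; width_1 = 5; depth_1 = 3; pos_x_2 = 5; pos_y_2 = 11; pos_z_2 = 14; pos_x_3 = 5; pos_y_3 = 5; pos_z_3 = 10; depth_3 = 3.5; height_3 = 4; pos_x_4 = 8; pos_z_4 = 4.5; width_4 = 2.5; depth_4 = 3.5; height_4 = 2.5; pos_x_5 = 7.5; pos_y_5 = 5.5; pos_z_5 = 2.5; width_5 = 2.5; height_5 = 7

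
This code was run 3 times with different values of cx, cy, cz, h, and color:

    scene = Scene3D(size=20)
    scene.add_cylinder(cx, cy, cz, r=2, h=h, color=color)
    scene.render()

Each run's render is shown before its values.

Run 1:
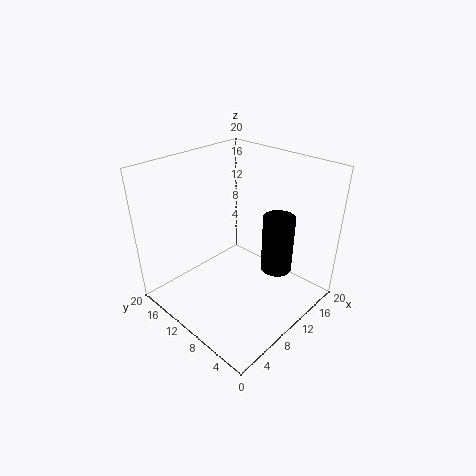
cx = 11, cy = 4, cz = 7.5, h = 7.5, color = 'black'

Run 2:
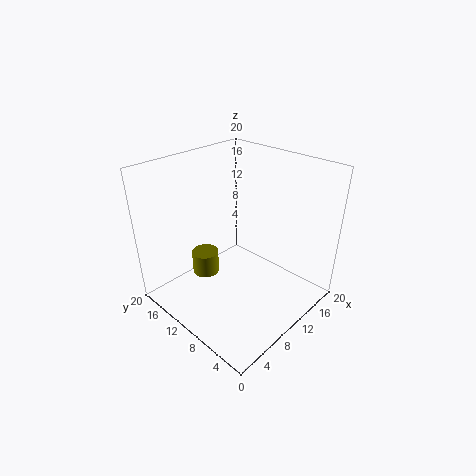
cx = 8.5, cy = 15.5, cz = 2.5, h = 3.5, color = 'olive'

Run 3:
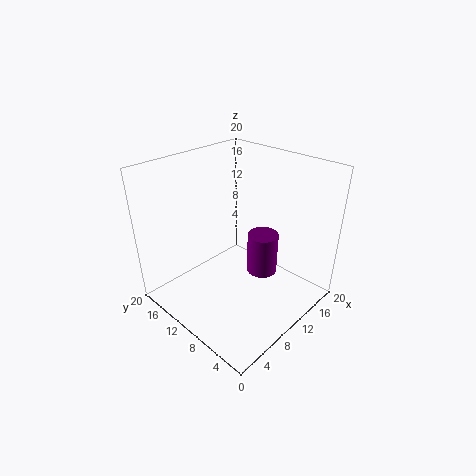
cx = 10.5, cy = 6, cz = 6.5, h = 5.5, color = 'purple'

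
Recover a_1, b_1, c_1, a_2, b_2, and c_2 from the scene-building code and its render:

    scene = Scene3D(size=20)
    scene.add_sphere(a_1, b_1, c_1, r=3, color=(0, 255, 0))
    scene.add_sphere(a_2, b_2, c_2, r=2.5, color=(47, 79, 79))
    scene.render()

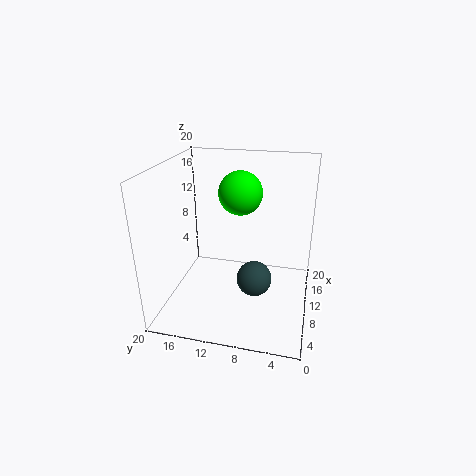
a_1 = 11.5, b_1 = 10, c_1 = 16, a_2 = 9.5, b_2 = 7.5, c_2 = 4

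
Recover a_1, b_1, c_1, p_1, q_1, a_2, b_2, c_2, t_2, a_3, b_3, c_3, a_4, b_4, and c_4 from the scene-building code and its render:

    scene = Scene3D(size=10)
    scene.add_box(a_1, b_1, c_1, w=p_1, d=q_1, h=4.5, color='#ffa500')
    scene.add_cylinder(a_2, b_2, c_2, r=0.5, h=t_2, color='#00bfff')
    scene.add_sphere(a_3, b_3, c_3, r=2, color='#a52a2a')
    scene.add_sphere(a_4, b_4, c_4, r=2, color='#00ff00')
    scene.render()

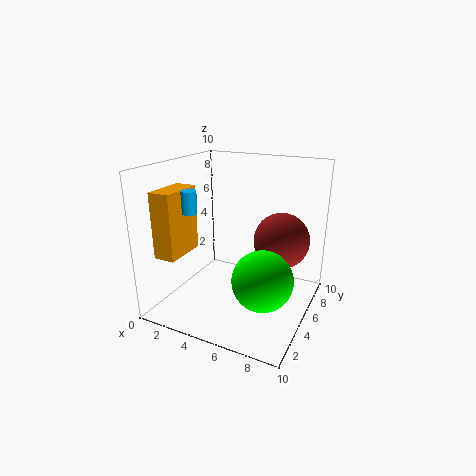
a_1 = 0.5
b_1 = 1.5
c_1 = 4
p_1 = 1.5
q_1 = 3
a_2 = 2.5
b_2 = 3
c_2 = 7
t_2 = 1.5
a_3 = 7.5
b_3 = 7
c_3 = 4.5
a_4 = 7.5
b_4 = 3.5
c_4 = 3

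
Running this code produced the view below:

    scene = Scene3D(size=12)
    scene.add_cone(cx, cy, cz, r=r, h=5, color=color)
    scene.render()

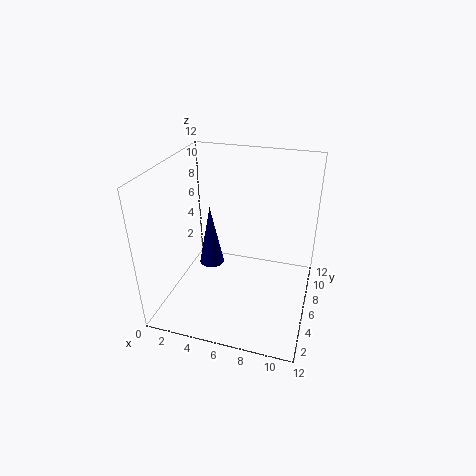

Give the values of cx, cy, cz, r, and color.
cx = 4; cy = 5; cz = 4; r = 1; color = 'navy'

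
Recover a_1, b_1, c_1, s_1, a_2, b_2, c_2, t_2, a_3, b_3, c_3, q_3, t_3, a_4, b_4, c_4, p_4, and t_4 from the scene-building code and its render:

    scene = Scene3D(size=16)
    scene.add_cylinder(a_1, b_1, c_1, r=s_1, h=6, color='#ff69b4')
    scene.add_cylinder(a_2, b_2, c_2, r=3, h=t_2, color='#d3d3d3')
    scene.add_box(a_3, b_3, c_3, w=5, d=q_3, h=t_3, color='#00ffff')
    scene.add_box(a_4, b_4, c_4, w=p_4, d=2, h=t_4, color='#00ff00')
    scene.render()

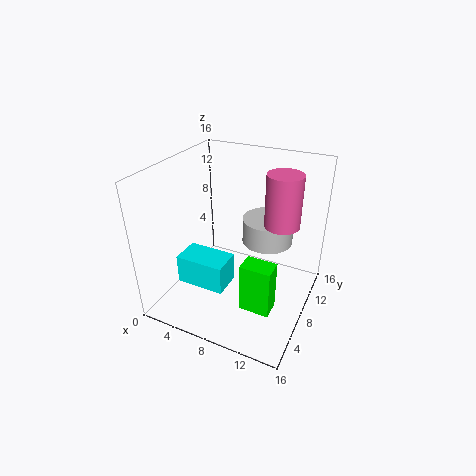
a_1 = 12; b_1 = 11; c_1 = 9; s_1 = 2; a_2 = 10; b_2 = 12; c_2 = 6; t_2 = 3; a_3 = 4; b_3 = 2; c_3 = 5; q_3 = 3; t_3 = 3; a_4 = 11; b_4 = 2; c_4 = 4; p_4 = 3; t_4 = 5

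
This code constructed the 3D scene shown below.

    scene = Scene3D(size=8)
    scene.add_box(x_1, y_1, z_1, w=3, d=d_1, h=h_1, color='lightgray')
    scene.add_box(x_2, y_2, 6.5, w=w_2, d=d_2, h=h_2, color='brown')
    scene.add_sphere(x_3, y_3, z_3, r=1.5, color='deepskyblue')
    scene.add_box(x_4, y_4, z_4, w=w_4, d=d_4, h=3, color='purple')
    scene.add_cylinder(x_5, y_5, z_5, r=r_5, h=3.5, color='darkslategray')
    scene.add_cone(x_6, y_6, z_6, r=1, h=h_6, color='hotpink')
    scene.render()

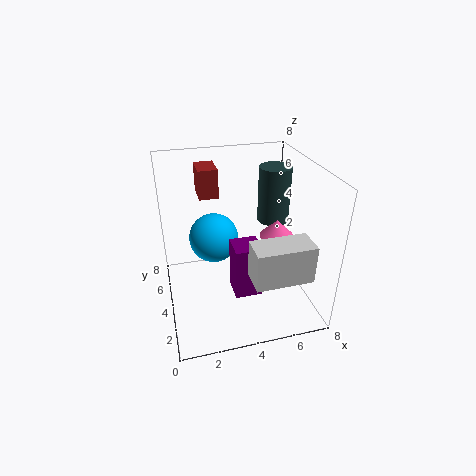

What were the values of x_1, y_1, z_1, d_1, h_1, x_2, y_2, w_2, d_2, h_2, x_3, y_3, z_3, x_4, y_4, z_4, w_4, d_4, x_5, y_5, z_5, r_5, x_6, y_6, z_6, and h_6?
x_1 = 4
y_1 = 0.5
z_1 = 3
d_1 = 1.5
h_1 = 2
x_2 = 2
y_2 = 4
w_2 = 1
d_2 = 1.5
h_2 = 1.5
x_3 = 3
y_3 = 6
z_3 = 3
x_4 = 3.5
y_4 = 2.5
z_4 = 1
w_4 = 1.5
d_4 = 1.5
x_5 = 7
y_5 = 6.5
z_5 = 3.5
r_5 = 1
x_6 = 6.5
y_6 = 4.5
z_6 = 3.5
h_6 = 1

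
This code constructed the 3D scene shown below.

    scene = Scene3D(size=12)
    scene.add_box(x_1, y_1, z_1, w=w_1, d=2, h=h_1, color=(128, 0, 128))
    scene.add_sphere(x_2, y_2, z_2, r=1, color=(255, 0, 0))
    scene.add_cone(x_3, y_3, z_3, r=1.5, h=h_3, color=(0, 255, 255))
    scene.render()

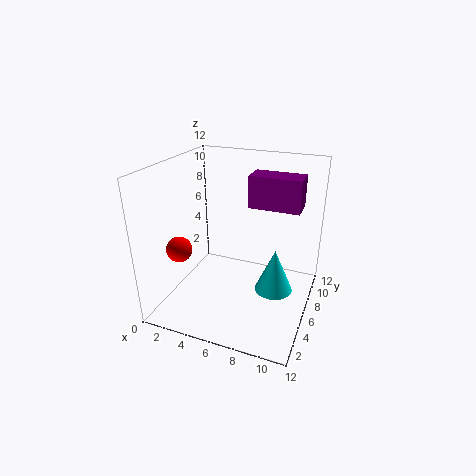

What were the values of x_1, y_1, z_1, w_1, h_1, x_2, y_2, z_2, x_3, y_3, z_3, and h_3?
x_1 = 7
y_1 = 5.5
z_1 = 9
w_1 = 4
h_1 = 2.5
x_2 = 2.5
y_2 = 2.5
z_2 = 6
x_3 = 9.5
y_3 = 5
z_3 = 2.5
h_3 = 3.5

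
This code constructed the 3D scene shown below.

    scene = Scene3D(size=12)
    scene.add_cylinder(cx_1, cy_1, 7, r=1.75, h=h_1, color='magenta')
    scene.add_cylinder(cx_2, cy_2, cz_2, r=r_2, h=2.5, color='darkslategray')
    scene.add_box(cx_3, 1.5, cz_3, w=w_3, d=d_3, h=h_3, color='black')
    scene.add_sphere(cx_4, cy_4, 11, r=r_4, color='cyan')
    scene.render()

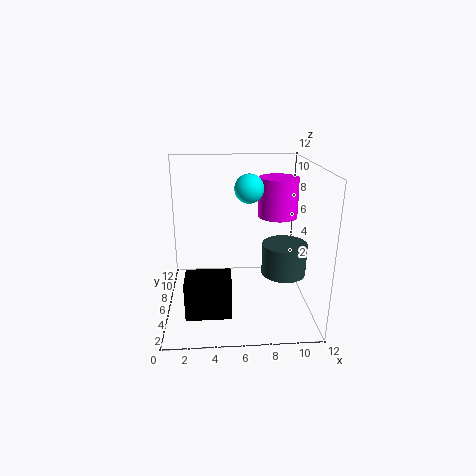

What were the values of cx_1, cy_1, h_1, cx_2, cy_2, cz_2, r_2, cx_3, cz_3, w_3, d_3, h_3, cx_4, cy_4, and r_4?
cx_1 = 9.75, cy_1 = 8.5, h_1 = 3.5, cx_2 = 9.5, cy_2 = 4, cz_2 = 3.75, r_2 = 1.75, cx_3 = 1.75, cz_3 = 1.25, w_3 = 3.5, d_3 = 2.5, h_3 = 3, cx_4 = 6.5, cy_4 = 2.5, r_4 = 1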